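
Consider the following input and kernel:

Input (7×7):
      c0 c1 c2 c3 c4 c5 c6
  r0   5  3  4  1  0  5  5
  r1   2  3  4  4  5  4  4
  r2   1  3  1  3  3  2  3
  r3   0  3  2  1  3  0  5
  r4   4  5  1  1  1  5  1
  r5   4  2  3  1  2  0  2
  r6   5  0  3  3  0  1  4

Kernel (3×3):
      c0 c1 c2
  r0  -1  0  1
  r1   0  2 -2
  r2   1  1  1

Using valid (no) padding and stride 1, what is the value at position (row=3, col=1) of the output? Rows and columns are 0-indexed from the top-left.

4

The receptive field on the input at this output position is [3 2 1 / 5 1 1 / 2 3 1]. Elementwise product with the kernel and sum: 3·-1 + 1·1 + 1·2 + 1·-2 + 2·1 + 3·1 + 1·1.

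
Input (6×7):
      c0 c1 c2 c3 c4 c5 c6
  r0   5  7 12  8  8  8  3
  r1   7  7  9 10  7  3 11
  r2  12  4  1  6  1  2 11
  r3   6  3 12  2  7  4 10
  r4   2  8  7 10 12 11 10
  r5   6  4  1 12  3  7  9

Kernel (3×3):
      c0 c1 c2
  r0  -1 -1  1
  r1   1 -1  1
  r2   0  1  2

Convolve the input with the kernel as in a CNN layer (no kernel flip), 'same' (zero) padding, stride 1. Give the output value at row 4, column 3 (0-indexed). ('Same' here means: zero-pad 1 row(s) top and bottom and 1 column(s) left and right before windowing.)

20

The receptive field on the zero-padded input at this output position is [12 2 7 / 7 10 12 / 1 12 3]. Elementwise product with the kernel and sum: 12·-1 + 2·-1 + 7·1 + 7·1 + 10·-1 + 12·1 + 12·1 + 3·2.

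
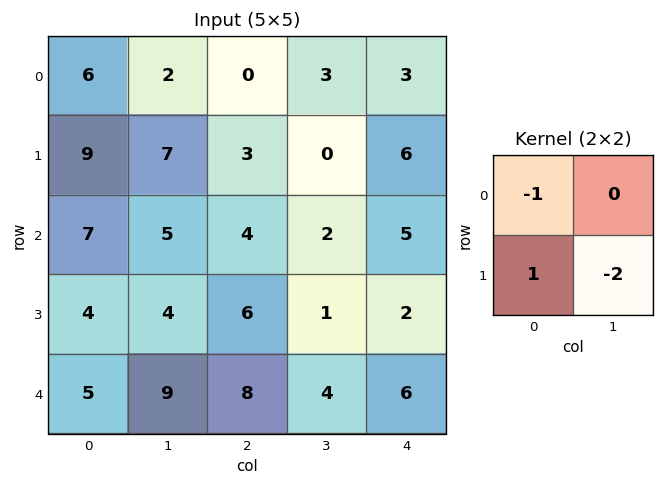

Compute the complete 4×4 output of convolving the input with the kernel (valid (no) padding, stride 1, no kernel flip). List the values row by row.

Output[0,0]: The receptive field on the input at this output position is [6 2 / 9 7]. Elementwise product with the kernel and sum: 6·-1 + 9·1 + 7·-2.
Output[0,1]: The receptive field on the input at this output position is [2 0 / 7 3]. Elementwise product with the kernel and sum: 2·-1 + 7·1 + 3·-2.

-11 -1 3 -15
-12 -10 -3 -8
-11 -13 0 -5
-17 -11 -6 -9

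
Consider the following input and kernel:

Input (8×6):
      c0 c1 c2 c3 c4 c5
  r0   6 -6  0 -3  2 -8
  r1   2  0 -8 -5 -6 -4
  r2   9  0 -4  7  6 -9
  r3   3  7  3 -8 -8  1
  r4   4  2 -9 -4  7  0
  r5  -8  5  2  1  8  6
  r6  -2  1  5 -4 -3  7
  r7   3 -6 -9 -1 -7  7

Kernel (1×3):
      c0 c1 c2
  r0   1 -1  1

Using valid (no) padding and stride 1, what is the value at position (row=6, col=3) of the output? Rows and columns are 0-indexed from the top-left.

6

The receptive field on the input at this output position is [-4 -3 7]. Elementwise product with the kernel and sum: -4·1 + -3·-1 + 7·1.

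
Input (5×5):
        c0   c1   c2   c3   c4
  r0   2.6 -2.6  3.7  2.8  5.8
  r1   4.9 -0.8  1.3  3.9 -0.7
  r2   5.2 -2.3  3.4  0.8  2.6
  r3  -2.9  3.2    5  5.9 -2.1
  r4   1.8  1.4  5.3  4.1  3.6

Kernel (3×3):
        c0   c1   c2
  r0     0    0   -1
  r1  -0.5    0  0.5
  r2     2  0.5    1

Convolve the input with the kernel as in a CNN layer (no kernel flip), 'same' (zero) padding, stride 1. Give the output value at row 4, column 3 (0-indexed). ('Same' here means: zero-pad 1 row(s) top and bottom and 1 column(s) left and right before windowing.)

The receptive field on the zero-padded input at this output position is [5 5.9 -2.1 / 5.3 4.1 3.6 / 0 0 0]. Elementwise product with the kernel and sum: -2.1·-1 + 5.3·-0.5 + 3.6·0.5 + 0·2 + 0·0.5 + 0·1.

1.25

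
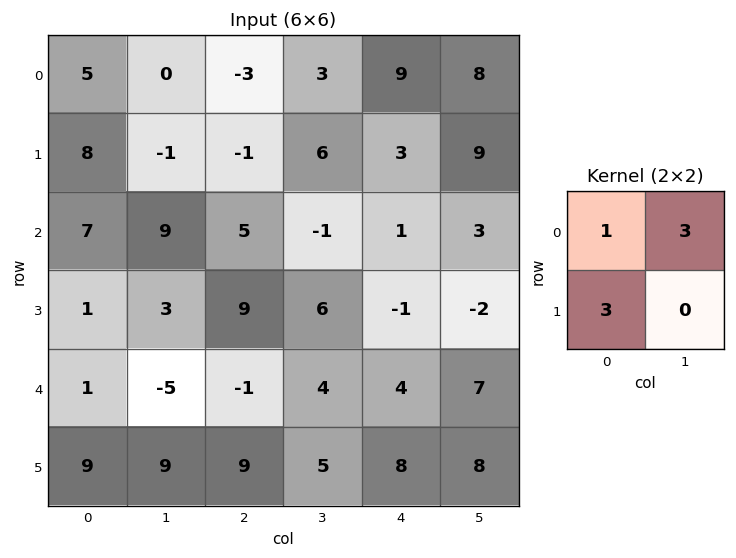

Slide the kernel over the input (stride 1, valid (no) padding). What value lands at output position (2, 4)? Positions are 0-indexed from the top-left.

7

The receptive field on the input at this output position is [1 3 / -1 -2]. Elementwise product with the kernel and sum: 1·1 + 3·3 + -1·3.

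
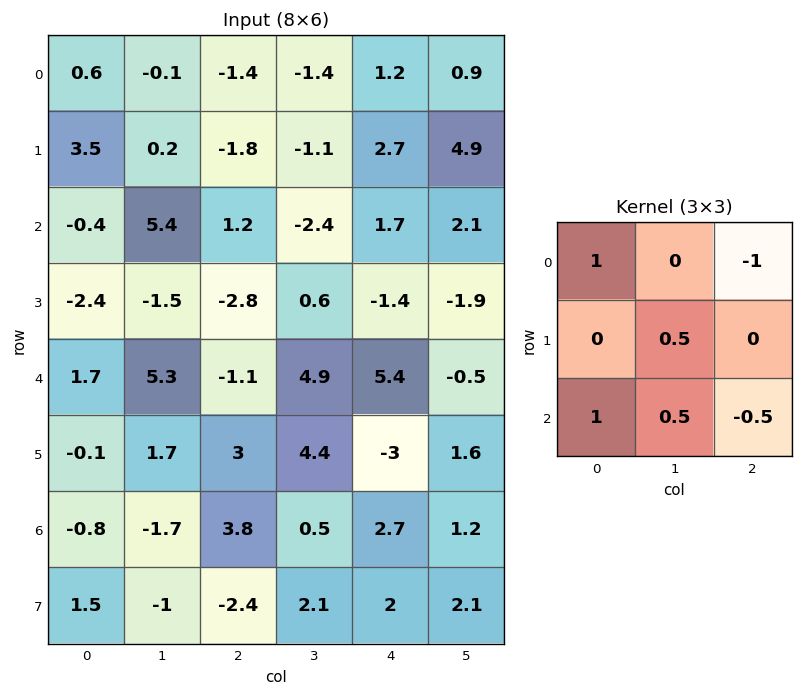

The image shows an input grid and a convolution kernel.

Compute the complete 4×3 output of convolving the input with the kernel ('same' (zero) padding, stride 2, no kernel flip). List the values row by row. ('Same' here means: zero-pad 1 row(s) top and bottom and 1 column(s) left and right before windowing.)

1.95 -0.85 -1.6
-0.85 -1.3 -4.3
1.45 -1.65 7.3
-0.85 -4.05 6.2

Output[0,0]: The receptive field on the zero-padded input at this output position is [0 0 0 / 0 0.6 -0.1 / 0 3.5 0.2]. Elementwise product with the kernel and sum: 0·1 + 0·-1 + 0.6·0.5 + 0·1 + 3.5·0.5 + 0.2·-0.5.
Output[0,1]: The receptive field on the zero-padded input at this output position is [0 0 0 / -0.1 -1.4 -1.4 / 0.2 -1.8 -1.1]. Elementwise product with the kernel and sum: 0·1 + 0·-1 + -1.4·0.5 + 0.2·1 + -1.8·0.5 + -1.1·-0.5.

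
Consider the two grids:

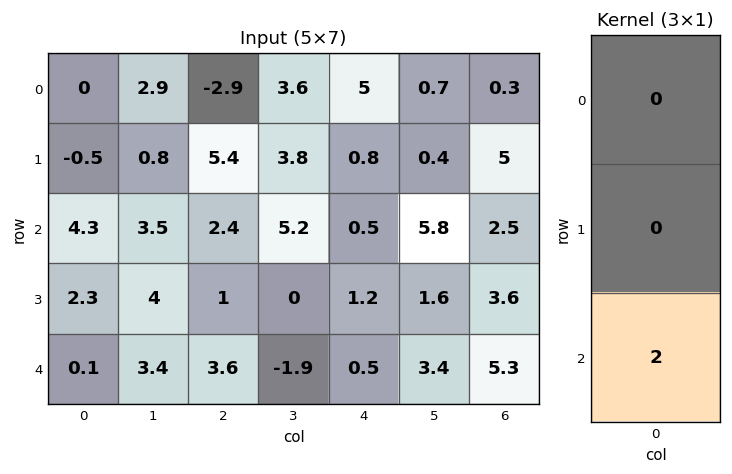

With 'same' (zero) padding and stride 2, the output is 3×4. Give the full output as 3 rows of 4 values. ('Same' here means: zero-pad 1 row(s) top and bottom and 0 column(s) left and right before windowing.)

-1 10.8 1.6 10
4.6 2 2.4 7.2
0 0 0 0

Output[0,0]: The receptive field on the zero-padded input at this output position is [0 / 0 / -0.5]. Elementwise product with the kernel and sum: -0.5·2.
Output[0,1]: The receptive field on the zero-padded input at this output position is [0 / -2.9 / 5.4]. Elementwise product with the kernel and sum: 5.4·2.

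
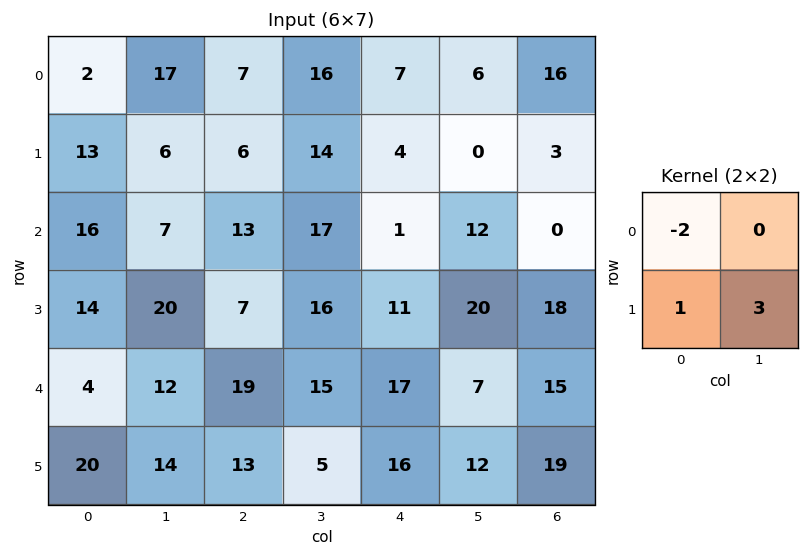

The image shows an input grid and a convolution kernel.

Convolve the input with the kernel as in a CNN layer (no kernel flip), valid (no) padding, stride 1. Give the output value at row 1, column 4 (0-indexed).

The receptive field on the input at this output position is [4 0 / 1 12]. Elementwise product with the kernel and sum: 4·-2 + 1·1 + 12·3.

29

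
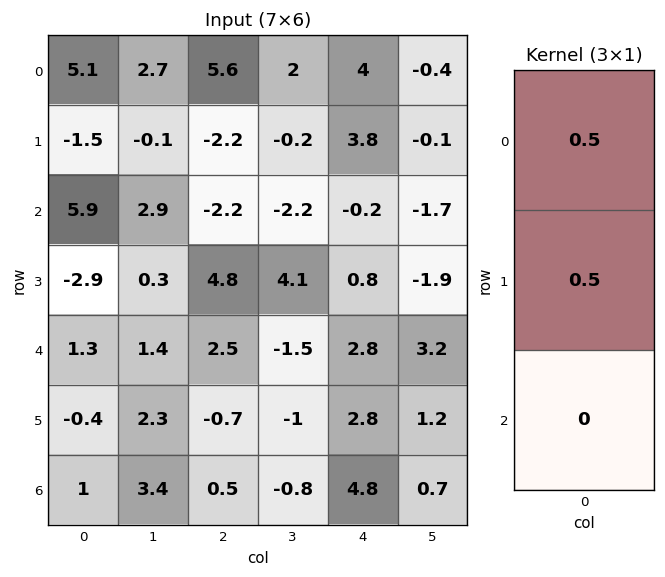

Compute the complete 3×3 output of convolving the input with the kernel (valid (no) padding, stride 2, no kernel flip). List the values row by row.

Output[0,0]: The receptive field on the input at this output position is [5.1 / -1.5 / 5.9]. Elementwise product with the kernel and sum: 5.1·0.5 + -1.5·0.5.
Output[0,1]: The receptive field on the input at this output position is [5.6 / -2.2 / -2.2]. Elementwise product with the kernel and sum: 5.6·0.5 + -2.2·0.5.

1.8 1.7 3.9
1.5 1.3 0.3
0.45 0.9 2.8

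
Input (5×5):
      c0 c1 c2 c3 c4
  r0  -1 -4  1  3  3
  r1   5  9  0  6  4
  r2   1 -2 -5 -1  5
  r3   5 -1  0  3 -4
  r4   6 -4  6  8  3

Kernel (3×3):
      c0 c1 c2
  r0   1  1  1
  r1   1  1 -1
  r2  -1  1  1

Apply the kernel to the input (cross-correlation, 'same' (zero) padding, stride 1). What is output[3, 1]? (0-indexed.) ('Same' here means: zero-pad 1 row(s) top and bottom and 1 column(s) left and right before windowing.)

-6

The receptive field on the zero-padded input at this output position is [1 -2 -5 / 5 -1 0 / 6 -4 6]. Elementwise product with the kernel and sum: 1·1 + -2·1 + -5·1 + 5·1 + -1·1 + 0·-1 + 6·-1 + -4·1 + 6·1.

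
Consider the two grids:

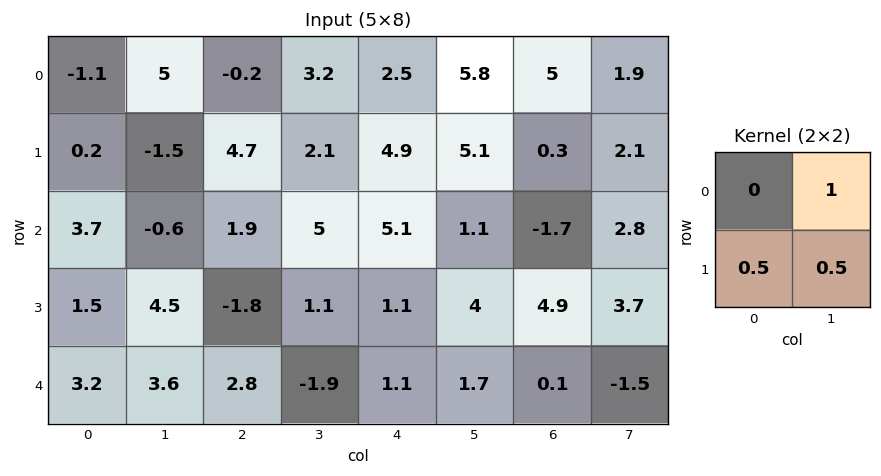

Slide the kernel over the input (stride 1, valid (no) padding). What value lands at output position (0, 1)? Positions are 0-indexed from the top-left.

The receptive field on the input at this output position is [5 -0.2 / -1.5 4.7]. Elementwise product with the kernel and sum: -0.2·1 + -1.5·0.5 + 4.7·0.5.

1.4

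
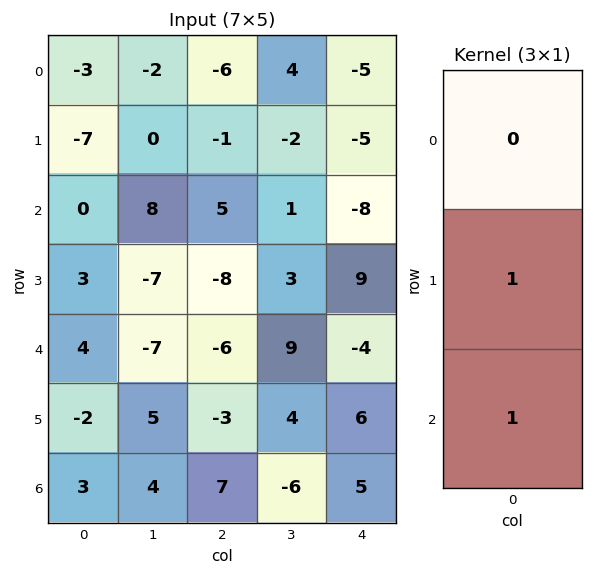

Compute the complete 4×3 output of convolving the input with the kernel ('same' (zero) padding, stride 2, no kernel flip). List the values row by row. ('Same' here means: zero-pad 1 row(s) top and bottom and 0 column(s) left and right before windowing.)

Output[0,0]: The receptive field on the zero-padded input at this output position is [0 / -3 / -7]. Elementwise product with the kernel and sum: -3·1 + -7·1.

-10 -7 -10
3 -3 1
2 -9 2
3 7 5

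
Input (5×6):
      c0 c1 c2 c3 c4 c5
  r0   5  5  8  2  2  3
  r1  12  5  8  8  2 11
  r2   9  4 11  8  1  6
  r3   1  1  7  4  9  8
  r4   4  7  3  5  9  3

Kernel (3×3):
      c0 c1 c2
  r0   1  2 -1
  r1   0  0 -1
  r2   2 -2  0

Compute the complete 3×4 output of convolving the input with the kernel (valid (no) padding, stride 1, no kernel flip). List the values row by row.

9 -3 14 6
3 -7 27 -15
-7 22 13 -12

Output[0,0]: The receptive field on the input at this output position is [5 5 8 / 12 5 8 / 9 4 11]. Elementwise product with the kernel and sum: 5·1 + 5·2 + 8·-1 + 8·-1 + 9·2 + 4·-2.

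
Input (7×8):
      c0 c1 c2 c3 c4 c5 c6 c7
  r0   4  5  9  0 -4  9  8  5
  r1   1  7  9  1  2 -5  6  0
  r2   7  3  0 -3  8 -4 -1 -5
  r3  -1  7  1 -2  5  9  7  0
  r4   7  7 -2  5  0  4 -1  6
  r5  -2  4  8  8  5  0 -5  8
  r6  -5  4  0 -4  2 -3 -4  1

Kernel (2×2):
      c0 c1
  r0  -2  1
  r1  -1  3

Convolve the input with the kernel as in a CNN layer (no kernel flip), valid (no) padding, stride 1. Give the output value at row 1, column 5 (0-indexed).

17

The receptive field on the input at this output position is [-5 6 / -4 -1]. Elementwise product with the kernel and sum: -5·-2 + 6·1 + -4·-1 + -1·3.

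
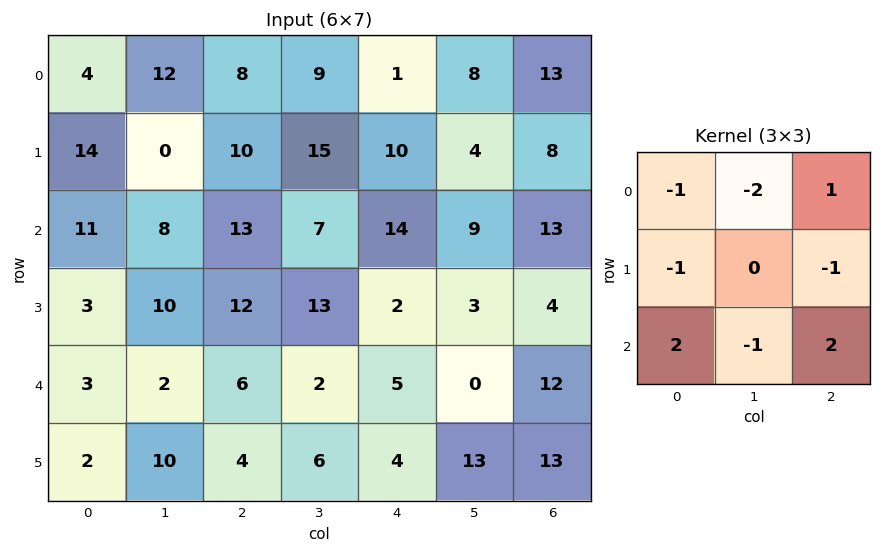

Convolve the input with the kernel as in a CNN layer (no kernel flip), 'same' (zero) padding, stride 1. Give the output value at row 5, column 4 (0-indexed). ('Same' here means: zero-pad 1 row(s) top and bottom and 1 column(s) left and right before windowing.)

The receptive field on the zero-padded input at this output position is [2 5 0 / 6 4 13 / 0 0 0]. Elementwise product with the kernel and sum: 2·-1 + 5·-2 + 0·1 + 6·-1 + 13·-1 + 0·2 + 0·-1 + 0·2.

-31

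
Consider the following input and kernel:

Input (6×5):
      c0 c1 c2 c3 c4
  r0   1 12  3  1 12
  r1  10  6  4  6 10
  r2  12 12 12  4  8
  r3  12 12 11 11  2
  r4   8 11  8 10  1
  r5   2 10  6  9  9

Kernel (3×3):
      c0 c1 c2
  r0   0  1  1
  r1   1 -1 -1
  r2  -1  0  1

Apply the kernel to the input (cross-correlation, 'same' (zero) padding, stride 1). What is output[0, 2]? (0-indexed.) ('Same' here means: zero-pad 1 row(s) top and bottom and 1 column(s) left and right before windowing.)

8

The receptive field on the zero-padded input at this output position is [0 0 0 / 12 3 1 / 6 4 6]. Elementwise product with the kernel and sum: 0·1 + 0·1 + 12·1 + 3·-1 + 1·-1 + 6·-1 + 6·1.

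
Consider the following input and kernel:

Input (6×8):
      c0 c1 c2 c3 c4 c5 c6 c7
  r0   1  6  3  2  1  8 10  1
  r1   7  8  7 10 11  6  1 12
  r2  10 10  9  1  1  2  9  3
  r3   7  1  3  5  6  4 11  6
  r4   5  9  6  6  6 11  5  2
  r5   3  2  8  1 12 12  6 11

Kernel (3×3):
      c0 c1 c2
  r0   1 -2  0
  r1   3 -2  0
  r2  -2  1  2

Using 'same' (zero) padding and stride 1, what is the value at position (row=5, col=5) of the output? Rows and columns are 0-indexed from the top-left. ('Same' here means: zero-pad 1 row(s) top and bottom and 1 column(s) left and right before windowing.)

The receptive field on the zero-padded input at this output position is [6 11 5 / 12 12 6 / 0 0 0]. Elementwise product with the kernel and sum: 6·1 + 11·-2 + 12·3 + 12·-2 + 0·-2 + 0·1 + 0·2.

-4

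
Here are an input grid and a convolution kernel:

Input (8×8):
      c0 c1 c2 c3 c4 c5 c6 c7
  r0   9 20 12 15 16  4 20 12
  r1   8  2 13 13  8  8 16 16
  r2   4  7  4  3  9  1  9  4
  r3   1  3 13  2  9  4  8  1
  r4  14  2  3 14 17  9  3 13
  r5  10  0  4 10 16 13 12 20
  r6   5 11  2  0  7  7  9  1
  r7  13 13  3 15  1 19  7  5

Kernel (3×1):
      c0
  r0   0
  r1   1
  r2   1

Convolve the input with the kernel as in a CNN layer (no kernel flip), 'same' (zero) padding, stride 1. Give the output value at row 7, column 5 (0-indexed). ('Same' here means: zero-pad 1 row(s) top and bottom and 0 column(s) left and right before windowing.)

The receptive field on the zero-padded input at this output position is [7 / 19 / 0]. Elementwise product with the kernel and sum: 19·1 + 0·1.

19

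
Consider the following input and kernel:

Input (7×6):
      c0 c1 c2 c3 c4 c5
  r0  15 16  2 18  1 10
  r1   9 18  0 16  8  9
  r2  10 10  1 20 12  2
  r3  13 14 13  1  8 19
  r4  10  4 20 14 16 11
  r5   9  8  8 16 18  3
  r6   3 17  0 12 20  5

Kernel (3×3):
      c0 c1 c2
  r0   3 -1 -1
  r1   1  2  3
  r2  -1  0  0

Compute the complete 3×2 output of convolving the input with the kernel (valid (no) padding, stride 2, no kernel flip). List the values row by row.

Output[0,0]: The receptive field on the input at this output position is [15 16 2 / 9 18 0 / 10 10 1]. Elementwise product with the kernel and sum: 15·3 + 16·-1 + 2·-1 + 9·1 + 18·2 + 0·3 + 10·-1.
Output[0,1]: The receptive field on the input at this output position is [2 18 1 / 0 16 8 / 1 20 12]. Elementwise product with the kernel and sum: 2·3 + 18·-1 + 1·-1 + 0·1 + 16·2 + 8·3 + 1·-1.

62 42
89 -10
52 124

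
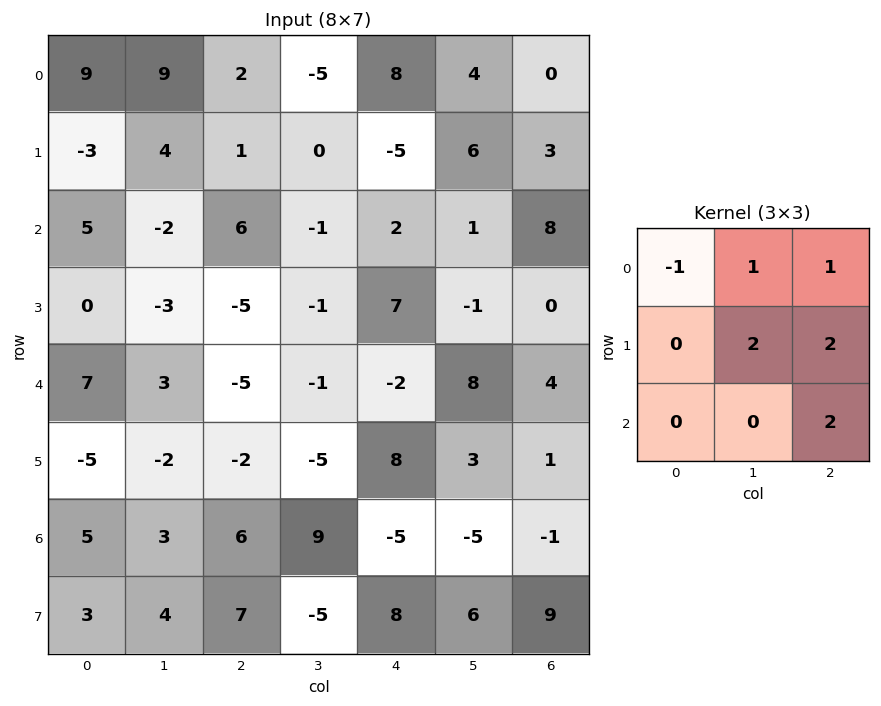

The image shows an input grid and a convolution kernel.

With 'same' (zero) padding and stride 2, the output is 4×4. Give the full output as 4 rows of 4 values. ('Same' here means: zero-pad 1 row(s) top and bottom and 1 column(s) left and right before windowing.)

44 -6 36 0
1 5 5 13
13 -25 25 9
17 15 8 -4

Output[0,0]: The receptive field on the zero-padded input at this output position is [0 0 0 / 0 9 9 / 0 -3 4]. Elementwise product with the kernel and sum: 0·-1 + 0·1 + 0·1 + 9·2 + 9·2 + 4·2.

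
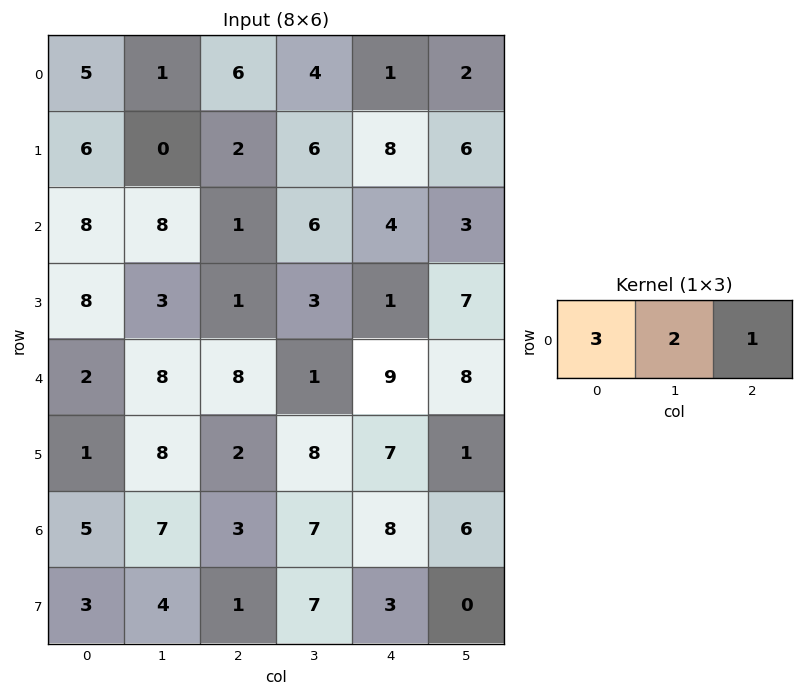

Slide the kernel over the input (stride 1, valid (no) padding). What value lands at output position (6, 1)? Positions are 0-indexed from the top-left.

The receptive field on the input at this output position is [7 3 7]. Elementwise product with the kernel and sum: 7·3 + 3·2 + 7·1.

34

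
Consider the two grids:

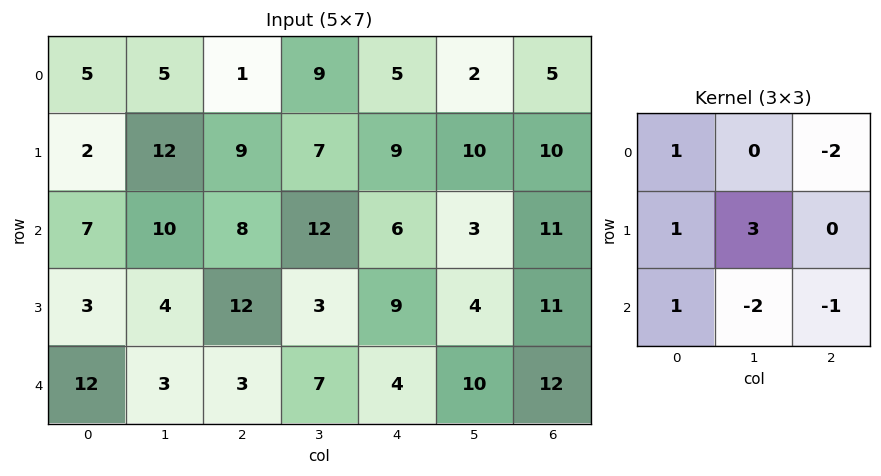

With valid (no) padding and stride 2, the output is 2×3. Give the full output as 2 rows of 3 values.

Output[0,0]: The receptive field on the input at this output position is [5 5 1 / 2 12 9 / 7 10 8]. Elementwise product with the kernel and sum: 5·1 + 1·-2 + 2·1 + 12·3 + 7·1 + 10·-2 + 8·-1.

20 -1 23
9 2 -23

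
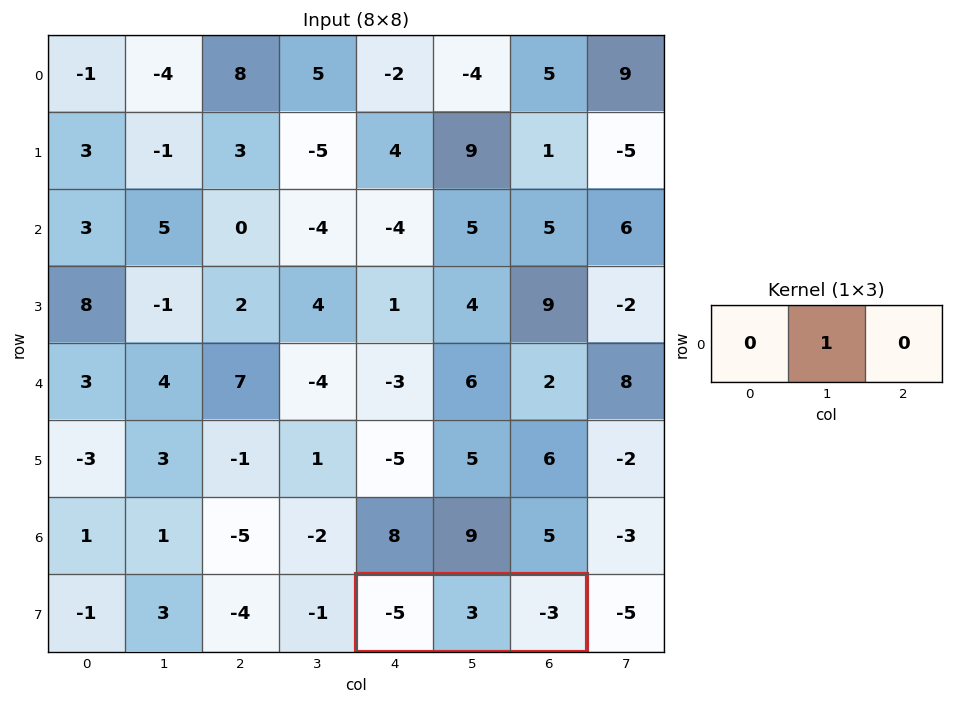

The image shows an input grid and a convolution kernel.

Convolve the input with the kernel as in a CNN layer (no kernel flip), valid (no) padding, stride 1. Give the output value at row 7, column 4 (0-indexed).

3

The receptive field on the input at this output position is [-5 3 -3]. Elementwise product with the kernel and sum: 3·1.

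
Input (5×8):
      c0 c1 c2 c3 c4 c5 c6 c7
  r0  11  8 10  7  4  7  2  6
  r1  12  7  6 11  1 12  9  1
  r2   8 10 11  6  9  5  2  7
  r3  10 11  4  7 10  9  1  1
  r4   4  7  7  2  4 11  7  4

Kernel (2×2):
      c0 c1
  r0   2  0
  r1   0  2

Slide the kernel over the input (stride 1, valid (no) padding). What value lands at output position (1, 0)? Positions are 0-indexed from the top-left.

The receptive field on the input at this output position is [12 7 / 8 10]. Elementwise product with the kernel and sum: 12·2 + 10·2.

44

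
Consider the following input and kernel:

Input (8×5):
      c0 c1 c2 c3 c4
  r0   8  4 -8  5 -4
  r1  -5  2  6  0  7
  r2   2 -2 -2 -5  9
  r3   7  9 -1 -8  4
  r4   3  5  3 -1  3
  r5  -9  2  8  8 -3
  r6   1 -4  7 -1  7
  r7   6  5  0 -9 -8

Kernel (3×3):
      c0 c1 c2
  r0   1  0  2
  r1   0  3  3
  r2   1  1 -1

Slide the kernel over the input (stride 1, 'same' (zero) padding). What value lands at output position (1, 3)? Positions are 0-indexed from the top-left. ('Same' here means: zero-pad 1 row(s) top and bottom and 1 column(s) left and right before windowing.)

-11

The receptive field on the zero-padded input at this output position is [-8 5 -4 / 6 0 7 / -2 -5 9]. Elementwise product with the kernel and sum: -8·1 + -4·2 + 0·3 + 7·3 + -2·1 + -5·1 + 9·-1.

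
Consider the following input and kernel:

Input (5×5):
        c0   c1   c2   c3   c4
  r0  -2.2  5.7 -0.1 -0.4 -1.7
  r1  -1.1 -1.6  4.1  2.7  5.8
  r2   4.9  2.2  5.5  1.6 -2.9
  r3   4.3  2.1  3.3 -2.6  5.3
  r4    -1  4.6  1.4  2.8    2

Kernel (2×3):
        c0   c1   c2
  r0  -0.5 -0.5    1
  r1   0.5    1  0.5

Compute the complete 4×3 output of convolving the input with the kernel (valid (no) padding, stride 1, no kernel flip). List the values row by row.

-1.95 1.45 6.2
12.85 8.85 5.3
7.85 0.8 -4.75
4.9 -0.2 9.45

Output[0,0]: The receptive field on the input at this output position is [-2.2 5.7 -0.1 / -1.1 -1.6 4.1]. Elementwise product with the kernel and sum: -2.2·-0.5 + 5.7·-0.5 + -0.1·1 + -1.1·0.5 + -1.6·1 + 4.1·0.5.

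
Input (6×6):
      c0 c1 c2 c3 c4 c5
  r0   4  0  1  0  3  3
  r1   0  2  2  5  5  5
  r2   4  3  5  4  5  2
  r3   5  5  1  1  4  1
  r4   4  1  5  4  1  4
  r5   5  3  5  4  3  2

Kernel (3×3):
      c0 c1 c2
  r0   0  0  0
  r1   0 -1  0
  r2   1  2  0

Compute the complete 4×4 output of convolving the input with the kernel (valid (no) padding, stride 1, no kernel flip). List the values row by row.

8 11 8 9
12 2 -1 4
1 10 12 2
10 8 9 9

Output[0,0]: The receptive field on the input at this output position is [4 0 1 / 0 2 2 / 4 3 5]. Elementwise product with the kernel and sum: 2·-1 + 4·1 + 3·2.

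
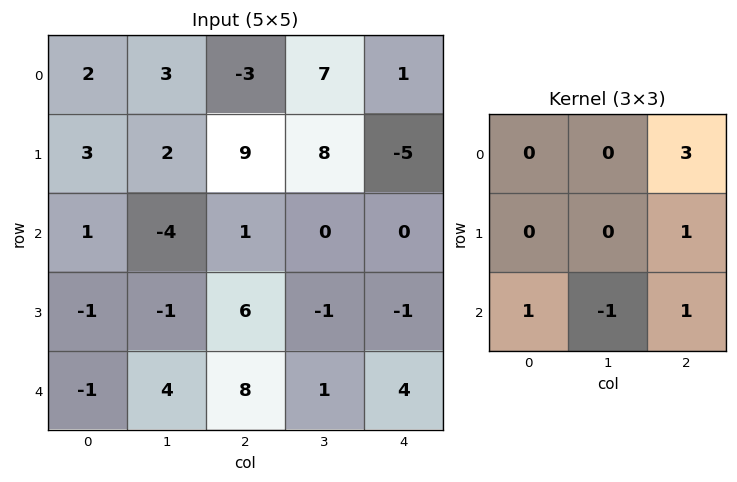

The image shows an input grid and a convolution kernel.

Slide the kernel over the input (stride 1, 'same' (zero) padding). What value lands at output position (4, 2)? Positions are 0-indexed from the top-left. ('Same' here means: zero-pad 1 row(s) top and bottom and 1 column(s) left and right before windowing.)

The receptive field on the zero-padded input at this output position is [-1 6 -1 / 4 8 1 / 0 0 0]. Elementwise product with the kernel and sum: -1·3 + 1·1 + 0·1 + 0·-1 + 0·1.

-2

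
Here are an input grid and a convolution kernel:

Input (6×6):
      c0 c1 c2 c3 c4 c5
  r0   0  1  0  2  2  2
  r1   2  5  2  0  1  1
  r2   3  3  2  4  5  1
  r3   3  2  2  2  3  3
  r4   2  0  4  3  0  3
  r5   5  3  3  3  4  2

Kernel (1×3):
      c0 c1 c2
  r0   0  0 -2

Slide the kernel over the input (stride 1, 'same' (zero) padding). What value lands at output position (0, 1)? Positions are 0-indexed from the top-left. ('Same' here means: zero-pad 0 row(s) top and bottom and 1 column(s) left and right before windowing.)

0

The receptive field on the zero-padded input at this output position is [0 1 0]. Elementwise product with the kernel and sum: 0·-2.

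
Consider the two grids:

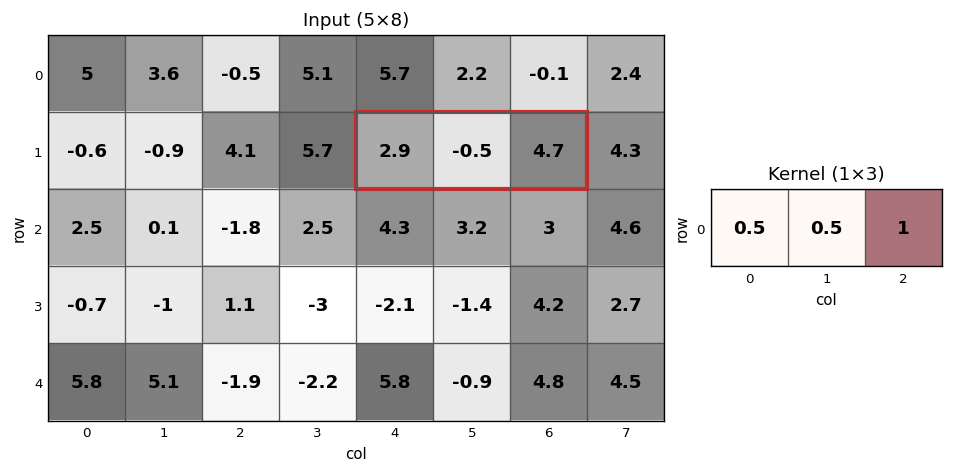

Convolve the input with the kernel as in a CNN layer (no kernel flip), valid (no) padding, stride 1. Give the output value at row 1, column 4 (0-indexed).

5.9

The receptive field on the input at this output position is [2.9 -0.5 4.7]. Elementwise product with the kernel and sum: 2.9·0.5 + -0.5·0.5 + 4.7·1.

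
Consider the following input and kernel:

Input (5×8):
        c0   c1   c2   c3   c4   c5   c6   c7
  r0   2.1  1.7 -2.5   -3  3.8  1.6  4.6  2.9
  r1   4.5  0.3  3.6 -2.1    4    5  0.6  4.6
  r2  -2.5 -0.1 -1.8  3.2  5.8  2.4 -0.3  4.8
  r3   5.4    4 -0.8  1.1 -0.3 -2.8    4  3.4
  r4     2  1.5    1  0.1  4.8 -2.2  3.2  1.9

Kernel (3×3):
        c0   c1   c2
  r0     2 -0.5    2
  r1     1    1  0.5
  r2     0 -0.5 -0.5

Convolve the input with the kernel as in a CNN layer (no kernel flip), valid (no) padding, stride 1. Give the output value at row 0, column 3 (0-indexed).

The receptive field on the input at this output position is [-3 3.8 1.6 / -2.1 4 5 / 3.2 5.8 2.4]. Elementwise product with the kernel and sum: -3·2 + 3.8·-0.5 + 1.6·2 + -2.1·1 + 4·1 + 5·0.5 + 5.8·-0.5 + 2.4·-0.5.

-4.4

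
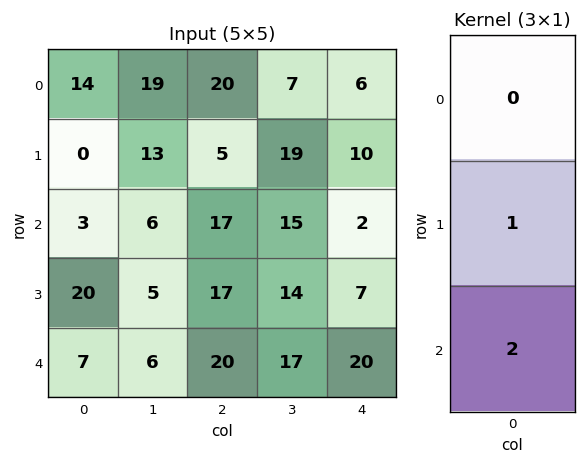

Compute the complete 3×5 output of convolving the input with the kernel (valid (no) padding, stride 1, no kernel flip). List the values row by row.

Output[0,0]: The receptive field on the input at this output position is [14 / 0 / 3]. Elementwise product with the kernel and sum: 0·1 + 3·2.
Output[0,1]: The receptive field on the input at this output position is [19 / 13 / 6]. Elementwise product with the kernel and sum: 13·1 + 6·2.

6 25 39 49 14
43 16 51 43 16
34 17 57 48 47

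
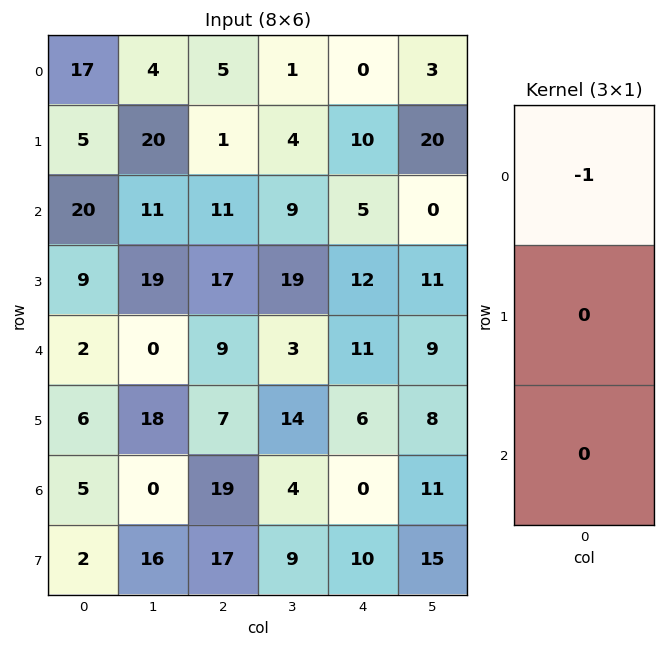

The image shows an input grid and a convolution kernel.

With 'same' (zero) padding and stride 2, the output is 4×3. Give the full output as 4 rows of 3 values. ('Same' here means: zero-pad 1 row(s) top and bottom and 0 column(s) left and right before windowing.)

0 0 0
-5 -1 -10
-9 -17 -12
-6 -7 -6

Output[0,0]: The receptive field on the zero-padded input at this output position is [0 / 17 / 5]. Elementwise product with the kernel and sum: 0·-1.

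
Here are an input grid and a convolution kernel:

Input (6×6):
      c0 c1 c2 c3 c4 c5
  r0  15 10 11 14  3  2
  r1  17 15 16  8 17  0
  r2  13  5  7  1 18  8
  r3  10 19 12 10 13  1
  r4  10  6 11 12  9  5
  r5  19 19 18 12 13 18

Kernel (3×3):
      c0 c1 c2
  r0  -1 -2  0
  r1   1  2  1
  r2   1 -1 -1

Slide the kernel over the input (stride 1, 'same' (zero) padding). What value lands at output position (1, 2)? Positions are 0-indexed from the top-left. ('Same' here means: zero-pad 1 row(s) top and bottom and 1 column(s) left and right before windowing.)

20

The receptive field on the zero-padded input at this output position is [10 11 14 / 15 16 8 / 5 7 1]. Elementwise product with the kernel and sum: 10·-1 + 11·-2 + 15·1 + 16·2 + 8·1 + 5·1 + 7·-1 + 1·-1.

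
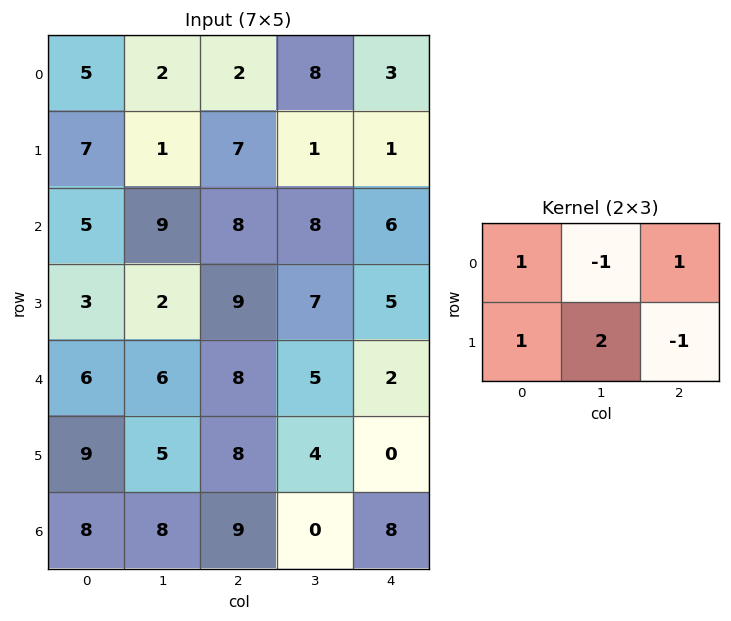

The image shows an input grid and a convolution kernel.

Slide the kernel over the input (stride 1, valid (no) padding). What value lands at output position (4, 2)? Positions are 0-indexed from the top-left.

21

The receptive field on the input at this output position is [8 5 2 / 8 4 0]. Elementwise product with the kernel and sum: 8·1 + 5·-1 + 2·1 + 8·1 + 4·2 + 0·-1.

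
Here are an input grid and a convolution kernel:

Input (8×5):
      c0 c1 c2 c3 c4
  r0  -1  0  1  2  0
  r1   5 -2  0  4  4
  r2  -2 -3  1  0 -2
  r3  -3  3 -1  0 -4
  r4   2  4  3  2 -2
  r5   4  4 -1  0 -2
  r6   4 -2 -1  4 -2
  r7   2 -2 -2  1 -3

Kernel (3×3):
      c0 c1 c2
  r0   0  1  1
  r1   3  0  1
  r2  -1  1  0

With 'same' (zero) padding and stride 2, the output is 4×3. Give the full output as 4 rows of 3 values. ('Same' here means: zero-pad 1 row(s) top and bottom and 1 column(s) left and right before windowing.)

5 4 6
-3 -9 0
8 8 0
8 -3 6

Output[0,0]: The receptive field on the zero-padded input at this output position is [0 0 0 / 0 -1 0 / 0 5 -2]. Elementwise product with the kernel and sum: 0·1 + 0·1 + 0·3 + 0·1 + 0·-1 + 5·1.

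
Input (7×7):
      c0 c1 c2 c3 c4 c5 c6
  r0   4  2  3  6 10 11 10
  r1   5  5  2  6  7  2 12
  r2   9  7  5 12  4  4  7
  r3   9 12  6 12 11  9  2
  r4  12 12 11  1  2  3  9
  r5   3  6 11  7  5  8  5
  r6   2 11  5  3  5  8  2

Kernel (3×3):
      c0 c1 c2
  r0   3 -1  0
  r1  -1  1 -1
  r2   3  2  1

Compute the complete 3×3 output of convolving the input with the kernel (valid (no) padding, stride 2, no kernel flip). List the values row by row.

54 43 29
88 35 25
49 49 34

Output[0,0]: The receptive field on the input at this output position is [4 2 3 / 5 5 2 / 9 7 5]. Elementwise product with the kernel and sum: 4·3 + 2·-1 + 5·-1 + 5·1 + 2·-1 + 9·3 + 7·2 + 5·1.
Output[0,1]: The receptive field on the input at this output position is [3 6 10 / 2 6 7 / 5 12 4]. Elementwise product with the kernel and sum: 3·3 + 6·-1 + 2·-1 + 6·1 + 7·-1 + 5·3 + 12·2 + 4·1.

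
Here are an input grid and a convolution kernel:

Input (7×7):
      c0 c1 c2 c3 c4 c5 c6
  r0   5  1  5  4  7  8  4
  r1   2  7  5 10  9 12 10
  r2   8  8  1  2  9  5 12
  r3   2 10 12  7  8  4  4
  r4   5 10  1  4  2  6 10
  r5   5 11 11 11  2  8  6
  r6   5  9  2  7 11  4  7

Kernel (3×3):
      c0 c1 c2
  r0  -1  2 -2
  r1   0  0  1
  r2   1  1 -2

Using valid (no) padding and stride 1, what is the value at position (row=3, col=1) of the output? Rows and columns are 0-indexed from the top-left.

The receptive field on the input at this output position is [10 12 7 / 10 1 4 / 11 11 11]. Elementwise product with the kernel and sum: 10·-1 + 12·2 + 7·-2 + 4·1 + 11·1 + 11·1 + 11·-2.

4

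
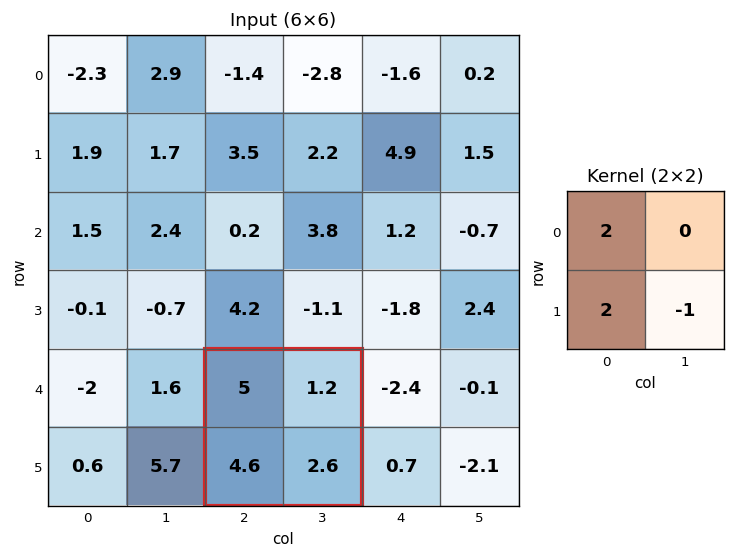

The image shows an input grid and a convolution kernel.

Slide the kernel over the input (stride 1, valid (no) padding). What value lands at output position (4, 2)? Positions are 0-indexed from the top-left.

16.6

The receptive field on the input at this output position is [5 1.2 / 4.6 2.6]. Elementwise product with the kernel and sum: 5·2 + 4.6·2 + 2.6·-1.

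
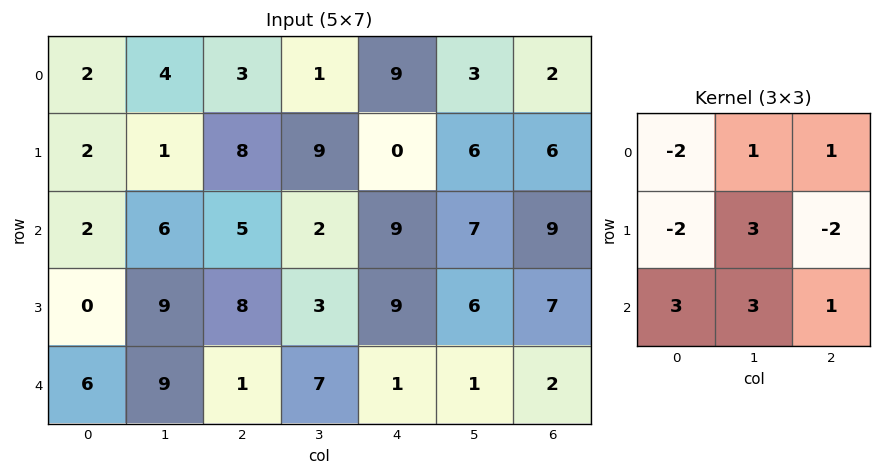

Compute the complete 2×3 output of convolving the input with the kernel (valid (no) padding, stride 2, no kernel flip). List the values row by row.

15 45 50
64 1 -8

Output[0,0]: The receptive field on the input at this output position is [2 4 3 / 2 1 8 / 2 6 5]. Elementwise product with the kernel and sum: 2·-2 + 4·1 + 3·1 + 2·-2 + 1·3 + 8·-2 + 2·3 + 6·3 + 5·1.
Output[0,1]: The receptive field on the input at this output position is [3 1 9 / 8 9 0 / 5 2 9]. Elementwise product with the kernel and sum: 3·-2 + 1·1 + 9·1 + 8·-2 + 9·3 + 0·-2 + 5·3 + 2·3 + 9·1.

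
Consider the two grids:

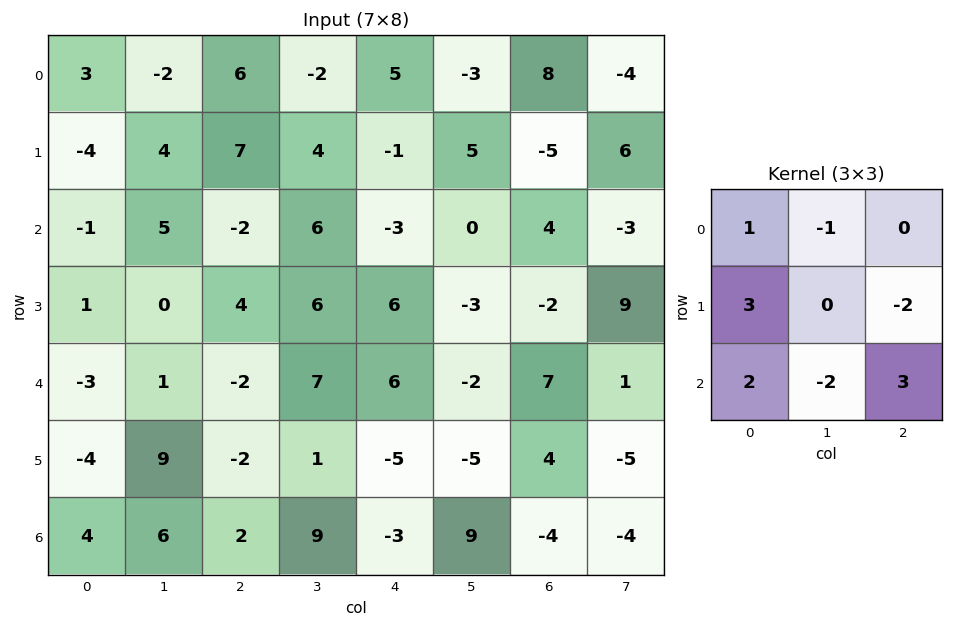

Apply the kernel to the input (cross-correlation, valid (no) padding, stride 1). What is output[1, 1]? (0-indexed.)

The receptive field on the input at this output position is [4 7 4 / 5 -2 6 / 0 4 6]. Elementwise product with the kernel and sum: 4·1 + 7·-1 + 5·3 + 6·-2 + 0·2 + 4·-2 + 6·3.

10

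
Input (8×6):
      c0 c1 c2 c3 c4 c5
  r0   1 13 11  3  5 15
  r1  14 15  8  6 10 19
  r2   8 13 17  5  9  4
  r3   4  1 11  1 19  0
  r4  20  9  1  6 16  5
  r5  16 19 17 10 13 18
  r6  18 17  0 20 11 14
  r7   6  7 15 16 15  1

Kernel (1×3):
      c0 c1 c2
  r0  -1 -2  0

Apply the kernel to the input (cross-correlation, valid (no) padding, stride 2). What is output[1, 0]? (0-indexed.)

The receptive field on the input at this output position is [8 13 17]. Elementwise product with the kernel and sum: 8·-1 + 13·-2.

-34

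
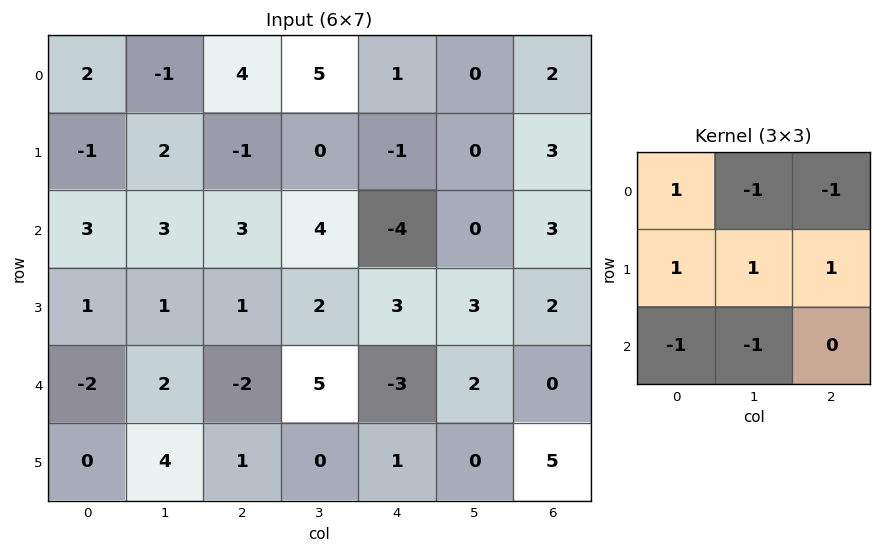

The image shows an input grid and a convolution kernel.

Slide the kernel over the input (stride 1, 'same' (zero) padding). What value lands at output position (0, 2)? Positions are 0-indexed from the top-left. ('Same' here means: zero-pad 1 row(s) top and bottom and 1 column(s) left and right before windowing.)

The receptive field on the zero-padded input at this output position is [0 0 0 / -1 4 5 / 2 -1 0]. Elementwise product with the kernel and sum: 0·1 + 0·-1 + 0·-1 + -1·1 + 4·1 + 5·1 + 2·-1 + -1·-1.

7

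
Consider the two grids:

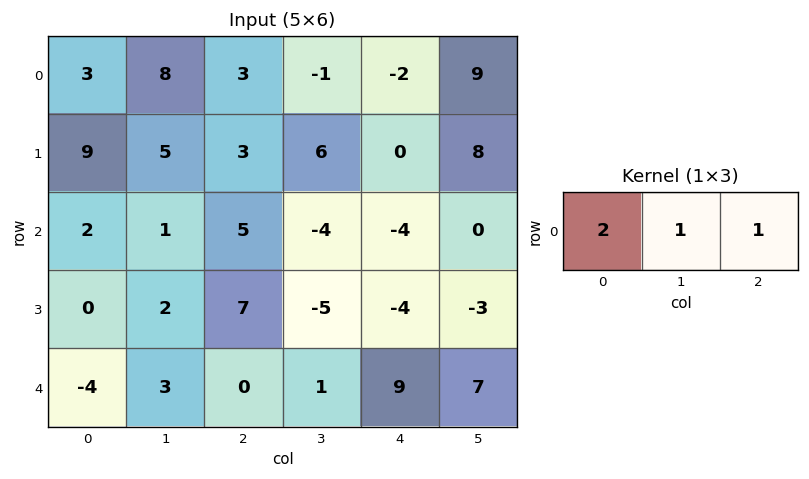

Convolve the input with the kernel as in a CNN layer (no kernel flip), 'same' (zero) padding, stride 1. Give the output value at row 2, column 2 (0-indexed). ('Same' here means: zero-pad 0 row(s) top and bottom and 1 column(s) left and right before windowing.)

3

The receptive field on the zero-padded input at this output position is [1 5 -4]. Elementwise product with the kernel and sum: 1·2 + 5·1 + -4·1.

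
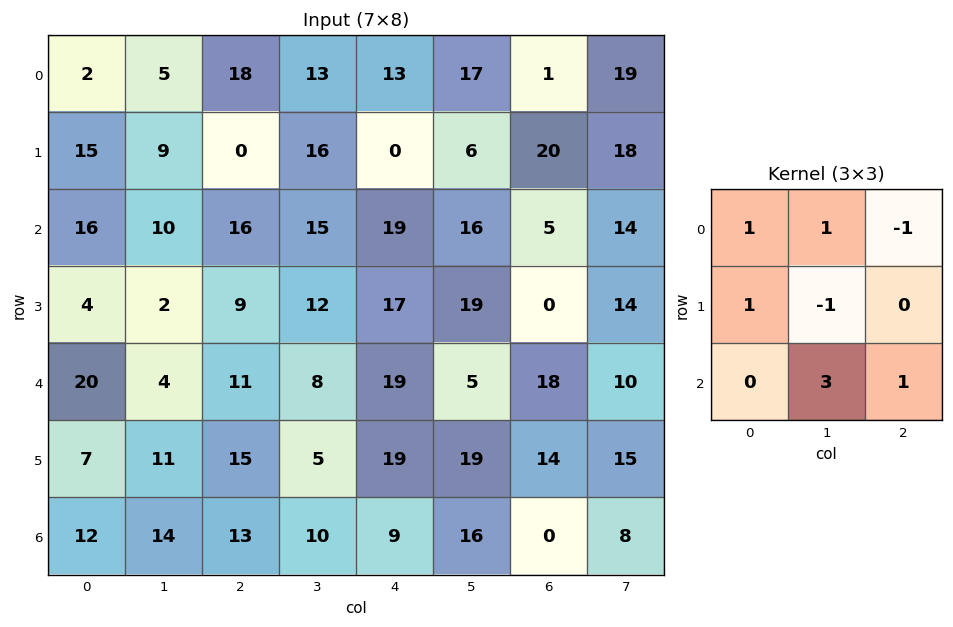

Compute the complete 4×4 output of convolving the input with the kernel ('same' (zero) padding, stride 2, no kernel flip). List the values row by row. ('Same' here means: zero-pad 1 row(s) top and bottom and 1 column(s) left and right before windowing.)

Output[0,0]: The receptive field on the zero-padded input at this output position is [0 0 0 / 0 2 5 / 0 15 9]. Elementwise product with the kernel and sum: 0·1 + 0·1 + 0·-1 + 0·1 + 2·-1 + 15·3 + 9·1.

52 3 6 94
4 26 76 33
14 42 75 49
-16 22 6 34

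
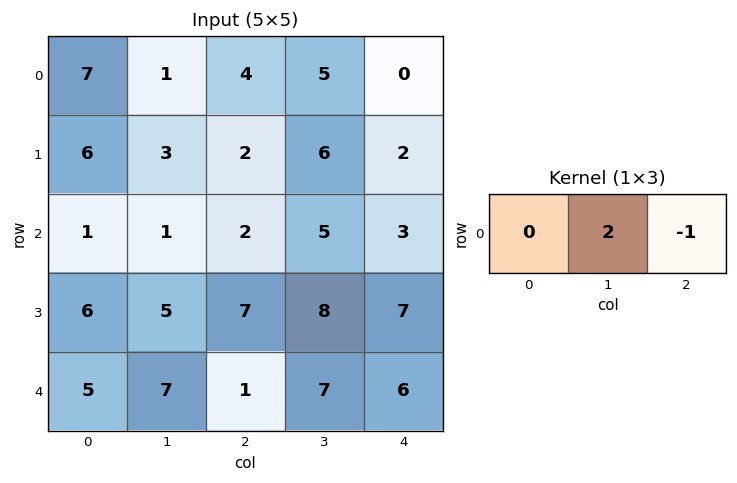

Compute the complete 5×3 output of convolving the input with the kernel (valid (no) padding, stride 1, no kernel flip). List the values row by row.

Output[0,0]: The receptive field on the input at this output position is [7 1 4]. Elementwise product with the kernel and sum: 1·2 + 4·-1.

-2 3 10
4 -2 10
0 -1 7
3 6 9
13 -5 8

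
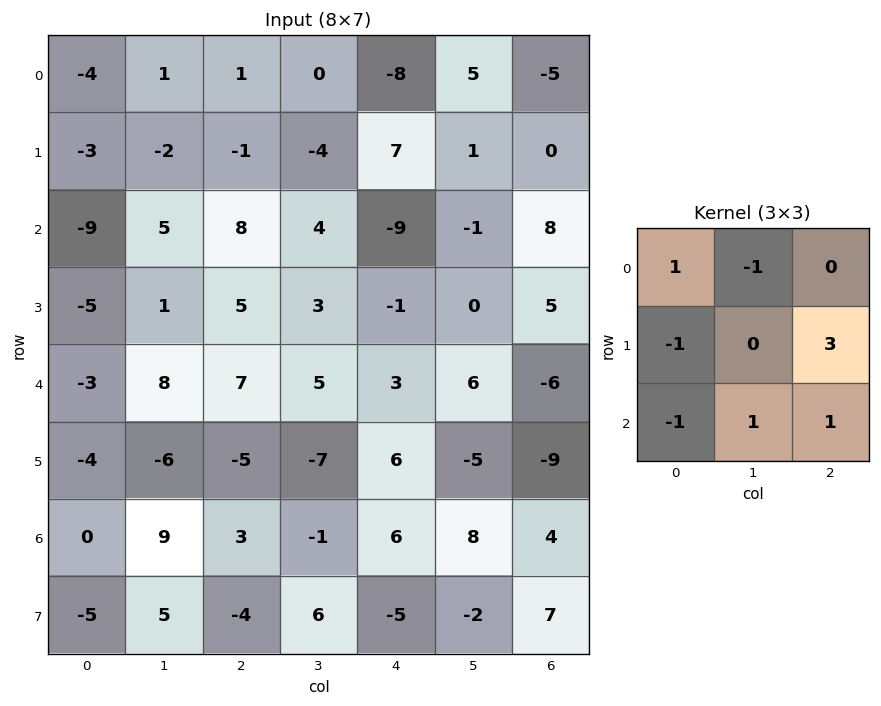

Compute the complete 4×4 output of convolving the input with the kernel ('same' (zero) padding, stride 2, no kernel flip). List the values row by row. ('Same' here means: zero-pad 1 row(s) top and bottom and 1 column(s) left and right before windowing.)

-2 -4 27 -6
14 13 -22 7
19 -3 25 -15
31 -16 -1 5

Output[0,0]: The receptive field on the zero-padded input at this output position is [0 0 0 / 0 -4 1 / 0 -3 -2]. Elementwise product with the kernel and sum: 0·1 + 0·-1 + 0·-1 + 1·3 + 0·-1 + -3·1 + -2·1.
Output[0,1]: The receptive field on the zero-padded input at this output position is [0 0 0 / 1 1 0 / -2 -1 -4]. Elementwise product with the kernel and sum: 0·1 + 0·-1 + 1·-1 + 0·3 + -2·-1 + -1·1 + -4·1.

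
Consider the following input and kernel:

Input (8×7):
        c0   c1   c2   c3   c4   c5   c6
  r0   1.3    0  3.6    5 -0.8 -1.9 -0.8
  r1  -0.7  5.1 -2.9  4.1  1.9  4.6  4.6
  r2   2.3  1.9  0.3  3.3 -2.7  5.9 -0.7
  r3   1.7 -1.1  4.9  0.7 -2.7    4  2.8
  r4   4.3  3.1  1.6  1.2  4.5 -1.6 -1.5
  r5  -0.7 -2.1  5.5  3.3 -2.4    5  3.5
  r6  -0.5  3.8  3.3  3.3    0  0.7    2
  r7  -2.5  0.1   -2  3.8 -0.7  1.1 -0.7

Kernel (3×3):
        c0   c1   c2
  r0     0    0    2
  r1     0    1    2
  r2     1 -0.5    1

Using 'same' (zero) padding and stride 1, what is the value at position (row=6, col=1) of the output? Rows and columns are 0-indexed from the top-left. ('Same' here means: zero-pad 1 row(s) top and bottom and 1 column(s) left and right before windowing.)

16.85

The receptive field on the zero-padded input at this output position is [-0.7 -2.1 5.5 / -0.5 3.8 3.3 / -2.5 0.1 -2]. Elementwise product with the kernel and sum: 5.5·2 + 3.8·1 + 3.3·2 + -2.5·1 + 0.1·-0.5 + -2·1.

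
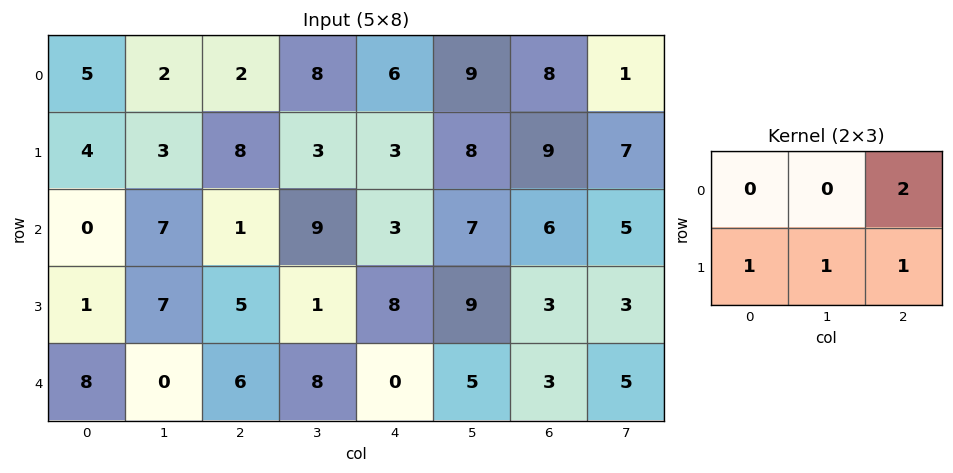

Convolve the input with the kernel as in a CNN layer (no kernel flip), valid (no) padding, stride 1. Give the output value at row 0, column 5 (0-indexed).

The receptive field on the input at this output position is [9 8 1 / 8 9 7]. Elementwise product with the kernel and sum: 1·2 + 8·1 + 9·1 + 7·1.

26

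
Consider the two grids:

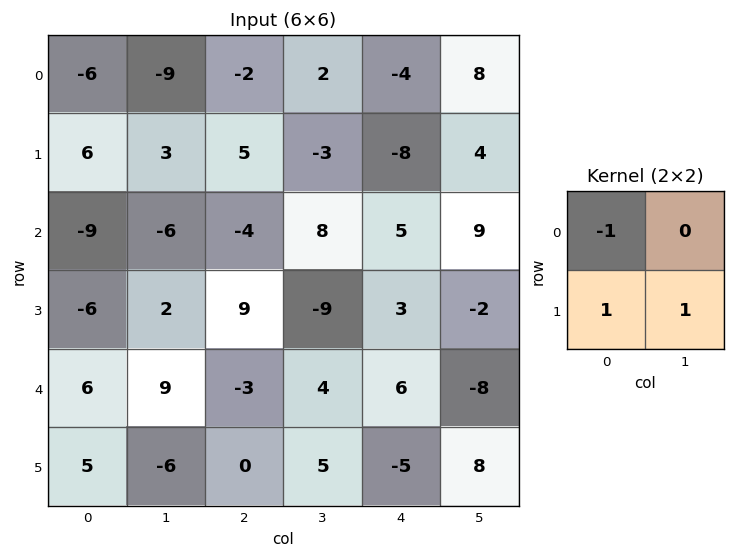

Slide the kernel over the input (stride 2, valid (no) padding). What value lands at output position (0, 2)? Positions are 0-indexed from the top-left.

0

The receptive field on the input at this output position is [-4 8 / -8 4]. Elementwise product with the kernel and sum: -4·-1 + -8·1 + 4·1.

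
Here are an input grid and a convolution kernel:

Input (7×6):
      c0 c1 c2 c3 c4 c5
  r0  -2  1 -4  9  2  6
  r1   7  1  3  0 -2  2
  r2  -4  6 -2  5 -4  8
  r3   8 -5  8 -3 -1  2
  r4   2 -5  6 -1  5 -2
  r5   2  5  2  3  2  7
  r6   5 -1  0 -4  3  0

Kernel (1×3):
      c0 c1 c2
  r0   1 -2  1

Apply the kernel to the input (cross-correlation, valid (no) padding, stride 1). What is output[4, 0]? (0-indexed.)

18

The receptive field on the input at this output position is [2 -5 6]. Elementwise product with the kernel and sum: 2·1 + -5·-2 + 6·1.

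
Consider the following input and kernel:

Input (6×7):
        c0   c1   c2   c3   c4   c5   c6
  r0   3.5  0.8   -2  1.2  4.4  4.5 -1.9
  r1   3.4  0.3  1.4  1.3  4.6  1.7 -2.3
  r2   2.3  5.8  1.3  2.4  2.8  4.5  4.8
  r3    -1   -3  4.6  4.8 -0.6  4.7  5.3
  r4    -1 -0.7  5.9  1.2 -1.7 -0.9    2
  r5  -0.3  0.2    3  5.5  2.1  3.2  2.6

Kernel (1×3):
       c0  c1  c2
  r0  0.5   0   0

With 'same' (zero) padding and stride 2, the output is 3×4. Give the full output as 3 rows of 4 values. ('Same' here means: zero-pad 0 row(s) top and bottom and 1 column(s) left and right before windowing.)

Output[0,0]: The receptive field on the zero-padded input at this output position is [0 3.5 0.8]. Elementwise product with the kernel and sum: 0·0.5.
Output[0,1]: The receptive field on the zero-padded input at this output position is [0.8 -2 1.2]. Elementwise product with the kernel and sum: 0.8·0.5.

0 0.4 0.6 2.25
0 2.9 1.2 2.25
0 -0.35 0.6 -0.45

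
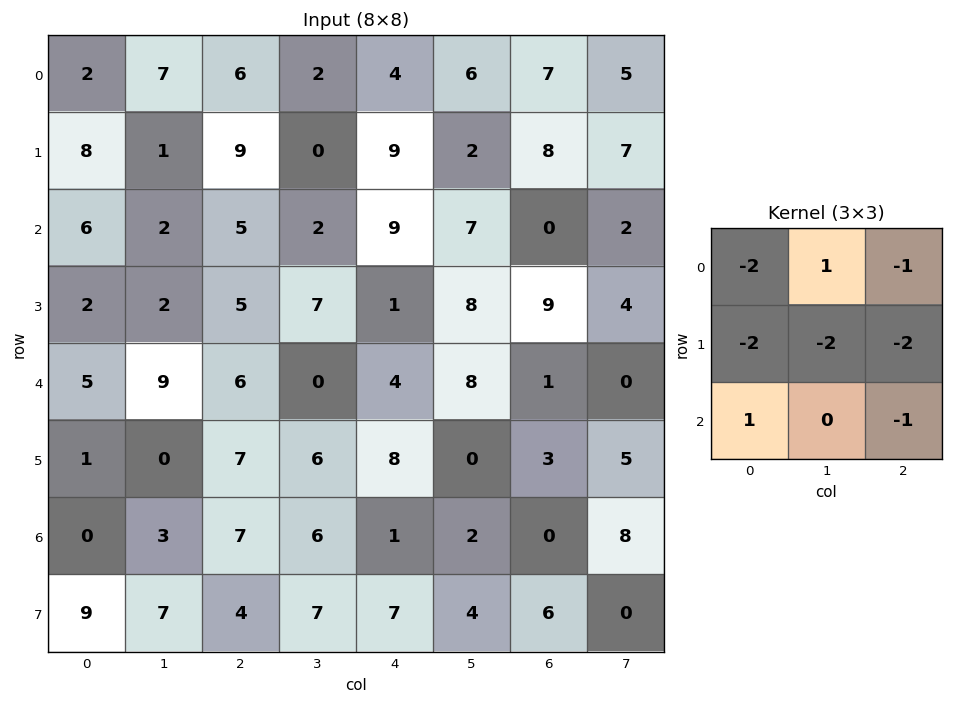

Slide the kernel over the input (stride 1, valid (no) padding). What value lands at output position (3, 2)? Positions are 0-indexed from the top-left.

The receptive field on the input at this output position is [5 7 1 / 6 0 4 / 7 6 8]. Elementwise product with the kernel and sum: 5·-2 + 7·1 + 1·-1 + 6·-2 + 0·-2 + 4·-2 + 7·1 + 8·-1.

-25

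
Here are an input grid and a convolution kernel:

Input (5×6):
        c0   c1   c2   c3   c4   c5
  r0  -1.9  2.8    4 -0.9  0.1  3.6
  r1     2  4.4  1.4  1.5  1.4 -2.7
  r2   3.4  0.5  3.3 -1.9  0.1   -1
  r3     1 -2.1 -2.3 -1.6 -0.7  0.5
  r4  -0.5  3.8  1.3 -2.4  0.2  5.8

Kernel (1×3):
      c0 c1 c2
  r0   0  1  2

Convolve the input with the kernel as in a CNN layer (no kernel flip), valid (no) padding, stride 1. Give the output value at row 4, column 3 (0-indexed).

The receptive field on the input at this output position is [-2.4 0.2 5.8]. Elementwise product with the kernel and sum: 0.2·1 + 5.8·2.

11.8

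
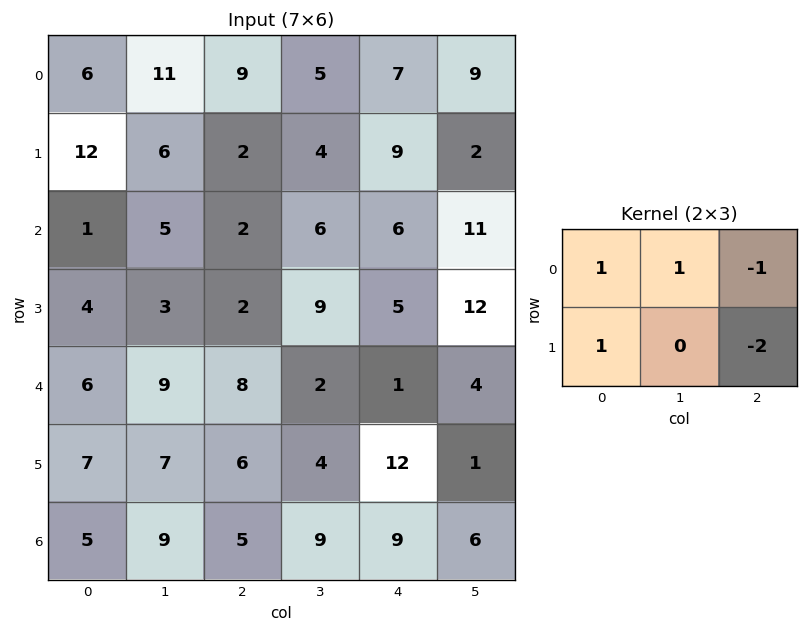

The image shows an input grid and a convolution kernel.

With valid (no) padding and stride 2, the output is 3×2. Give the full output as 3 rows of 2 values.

Output[0,0]: The receptive field on the input at this output position is [6 11 9 / 12 6 2]. Elementwise product with the kernel and sum: 6·1 + 11·1 + 9·-1 + 12·1 + 2·-2.

16 -9
4 -6
2 -9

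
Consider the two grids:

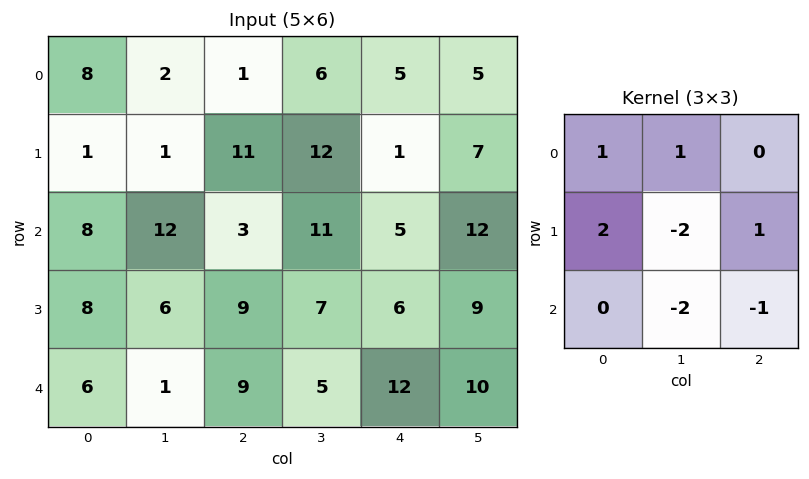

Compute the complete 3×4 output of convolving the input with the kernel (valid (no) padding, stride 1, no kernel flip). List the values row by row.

Output[0,0]: The receptive field on the input at this output position is [8 2 1 / 1 1 11 / 8 12 3]. Elementwise product with the kernel and sum: 8·1 + 2·1 + 1·2 + 1·-2 + 11·1 + 12·-2 + 3·-1.

-6 -22 -21 18
-24 16 -8 16
22 -7 2 -7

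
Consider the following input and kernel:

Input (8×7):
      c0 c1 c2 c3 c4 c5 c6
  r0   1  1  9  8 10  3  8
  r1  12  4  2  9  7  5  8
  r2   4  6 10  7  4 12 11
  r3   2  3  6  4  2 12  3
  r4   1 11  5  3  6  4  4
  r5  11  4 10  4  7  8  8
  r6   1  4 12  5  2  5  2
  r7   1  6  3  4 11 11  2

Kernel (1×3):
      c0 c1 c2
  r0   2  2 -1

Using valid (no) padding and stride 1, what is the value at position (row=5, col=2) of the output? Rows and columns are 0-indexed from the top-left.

21

The receptive field on the input at this output position is [10 4 7]. Elementwise product with the kernel and sum: 10·2 + 4·2 + 7·-1.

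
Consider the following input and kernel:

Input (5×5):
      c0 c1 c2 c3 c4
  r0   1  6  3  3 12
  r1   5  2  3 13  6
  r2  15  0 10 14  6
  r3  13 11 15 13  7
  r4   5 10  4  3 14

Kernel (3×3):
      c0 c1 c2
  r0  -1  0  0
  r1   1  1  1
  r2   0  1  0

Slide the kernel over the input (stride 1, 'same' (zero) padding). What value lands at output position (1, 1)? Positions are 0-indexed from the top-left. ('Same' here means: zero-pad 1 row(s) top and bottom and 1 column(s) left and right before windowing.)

9

The receptive field on the zero-padded input at this output position is [1 6 3 / 5 2 3 / 15 0 10]. Elementwise product with the kernel and sum: 1·-1 + 5·1 + 2·1 + 3·1 + 0·1.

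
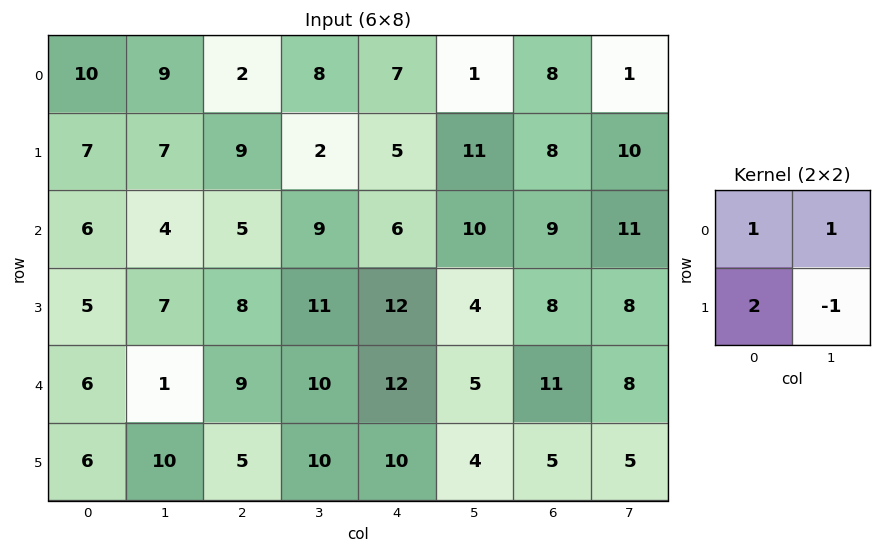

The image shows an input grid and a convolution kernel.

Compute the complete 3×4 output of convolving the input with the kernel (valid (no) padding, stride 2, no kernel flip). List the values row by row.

26 26 7 15
13 19 36 28
9 19 33 24

Output[0,0]: The receptive field on the input at this output position is [10 9 / 7 7]. Elementwise product with the kernel and sum: 10·1 + 9·1 + 7·2 + 7·-1.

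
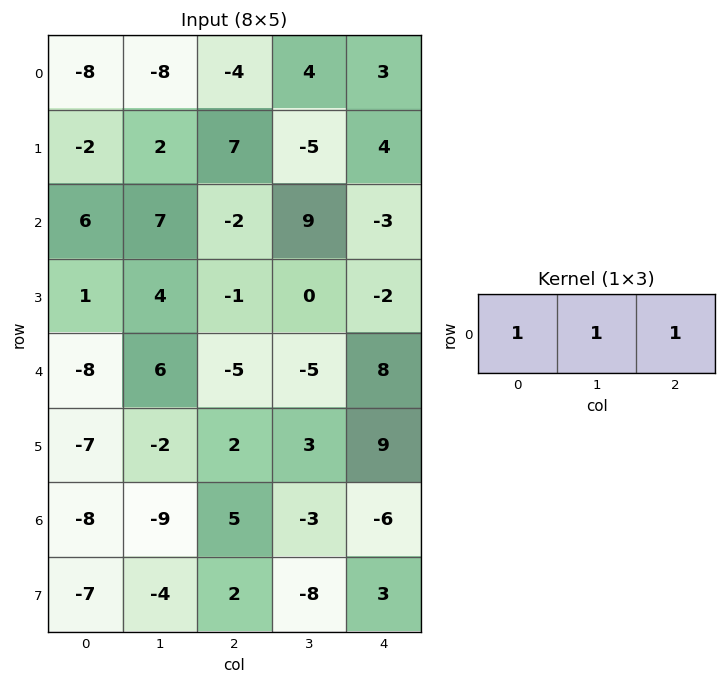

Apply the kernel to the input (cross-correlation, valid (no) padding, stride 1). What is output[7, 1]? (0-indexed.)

-10

The receptive field on the input at this output position is [-4 2 -8]. Elementwise product with the kernel and sum: -4·1 + 2·1 + -8·1.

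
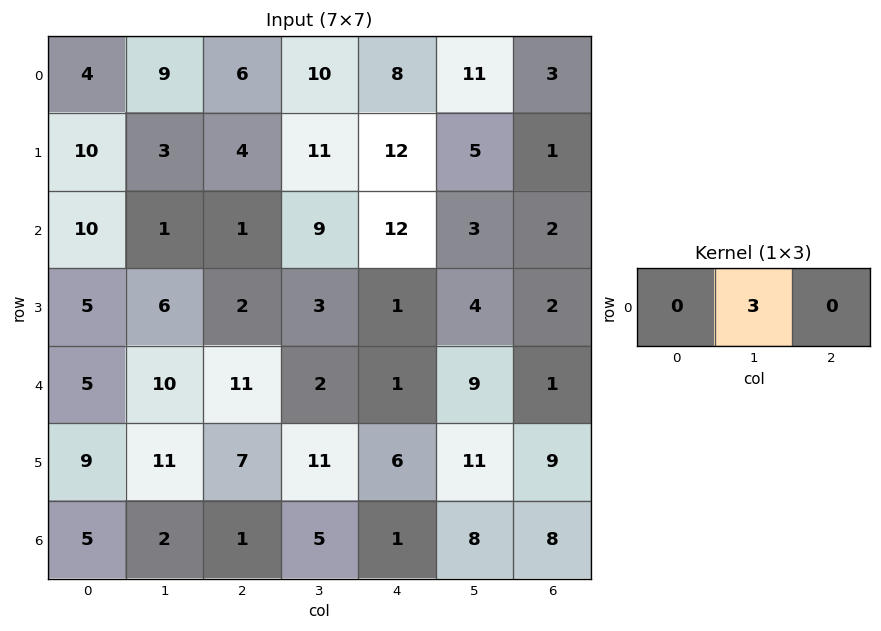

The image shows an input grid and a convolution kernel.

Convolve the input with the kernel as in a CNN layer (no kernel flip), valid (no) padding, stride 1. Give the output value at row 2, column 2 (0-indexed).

27

The receptive field on the input at this output position is [1 9 12]. Elementwise product with the kernel and sum: 9·3.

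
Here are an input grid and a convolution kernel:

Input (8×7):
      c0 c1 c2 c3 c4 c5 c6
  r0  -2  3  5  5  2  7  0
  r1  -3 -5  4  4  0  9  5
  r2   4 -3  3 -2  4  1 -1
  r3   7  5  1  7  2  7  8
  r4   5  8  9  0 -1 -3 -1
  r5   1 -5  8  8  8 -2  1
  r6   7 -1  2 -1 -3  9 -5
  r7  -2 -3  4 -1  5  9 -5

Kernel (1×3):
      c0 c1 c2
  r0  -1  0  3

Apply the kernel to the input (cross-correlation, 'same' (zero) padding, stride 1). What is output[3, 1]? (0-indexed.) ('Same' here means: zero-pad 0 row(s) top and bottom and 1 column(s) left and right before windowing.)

The receptive field on the zero-padded input at this output position is [7 5 1]. Elementwise product with the kernel and sum: 7·-1 + 1·3.

-4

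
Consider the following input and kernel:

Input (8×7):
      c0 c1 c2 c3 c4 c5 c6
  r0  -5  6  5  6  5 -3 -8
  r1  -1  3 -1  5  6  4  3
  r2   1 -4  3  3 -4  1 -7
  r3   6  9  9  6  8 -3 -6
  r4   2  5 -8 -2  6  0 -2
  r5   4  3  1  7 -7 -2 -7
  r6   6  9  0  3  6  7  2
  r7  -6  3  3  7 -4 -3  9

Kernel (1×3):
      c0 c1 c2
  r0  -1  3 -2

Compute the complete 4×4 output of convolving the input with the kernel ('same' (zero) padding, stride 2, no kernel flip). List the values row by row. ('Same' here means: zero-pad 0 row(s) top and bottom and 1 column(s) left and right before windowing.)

Output[0,0]: The receptive field on the zero-padded input at this output position is [0 -5 6]. Elementwise product with the kernel and sum: 0·-1 + -5·3 + 6·-2.

-27 -3 15 -21
11 7 -17 -22
-4 -25 20 -6
0 -15 1 -1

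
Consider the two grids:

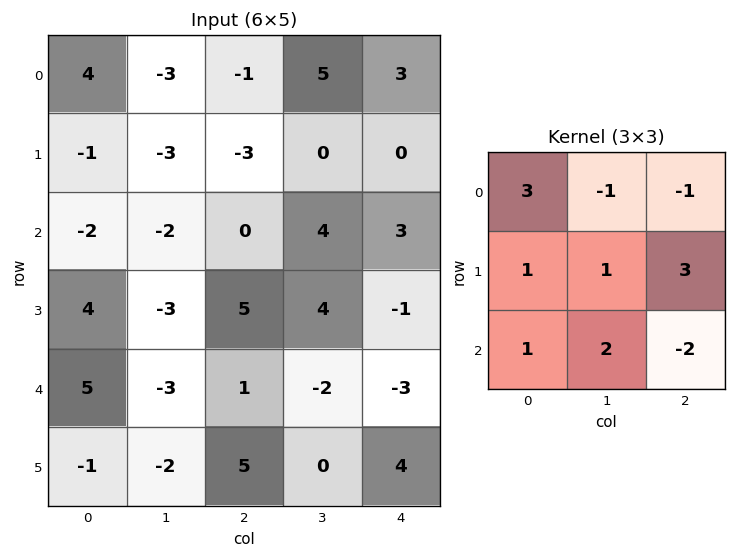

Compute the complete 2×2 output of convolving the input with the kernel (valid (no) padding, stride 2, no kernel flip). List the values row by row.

Output[0,0]: The receptive field on the input at this output position is [4 -3 -1 / -1 -3 -3 / -2 -2 0]. Elementwise product with the kernel and sum: 4·3 + -3·-1 + -1·-1 + -1·1 + -3·1 + -3·3 + -2·1 + -2·2 + 0·-2.

-3 -12
9 2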